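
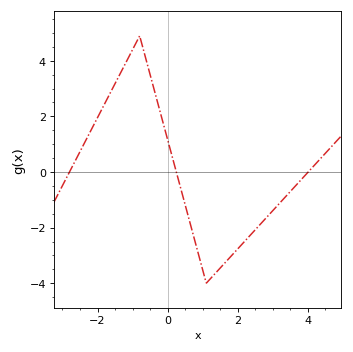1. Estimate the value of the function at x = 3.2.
-1.11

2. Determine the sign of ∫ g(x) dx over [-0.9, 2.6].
negative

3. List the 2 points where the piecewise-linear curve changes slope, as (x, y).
(-0.8, 4.9); (1.1, -4)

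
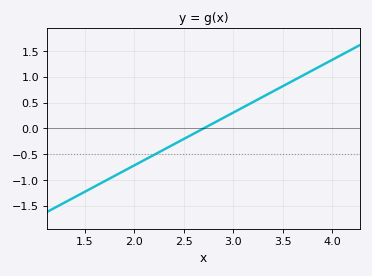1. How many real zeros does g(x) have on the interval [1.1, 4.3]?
1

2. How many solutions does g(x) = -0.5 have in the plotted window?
1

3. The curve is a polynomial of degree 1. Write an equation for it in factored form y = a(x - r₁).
y = 1.02(x - 2.7)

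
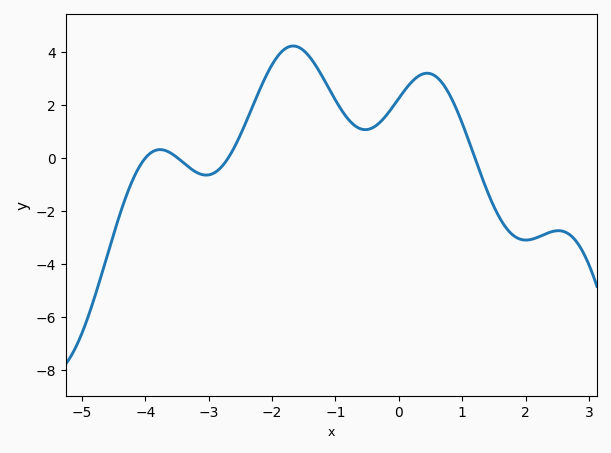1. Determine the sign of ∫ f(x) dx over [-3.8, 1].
positive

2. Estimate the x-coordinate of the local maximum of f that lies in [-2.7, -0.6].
-1.6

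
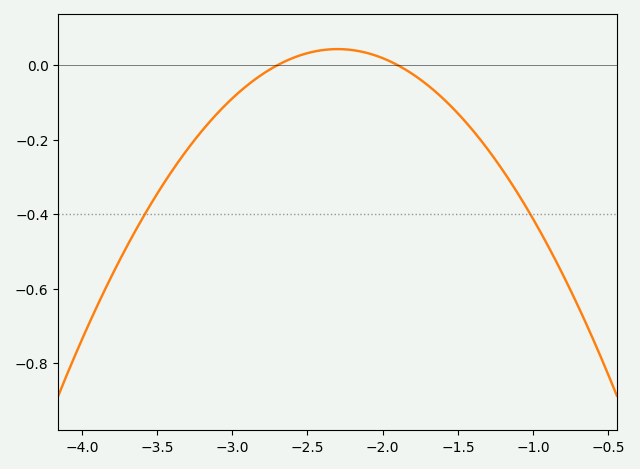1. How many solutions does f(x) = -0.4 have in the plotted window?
2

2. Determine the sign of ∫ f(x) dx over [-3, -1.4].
negative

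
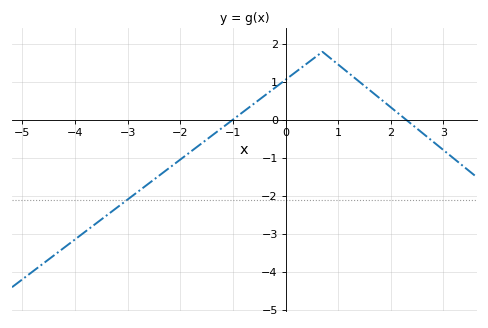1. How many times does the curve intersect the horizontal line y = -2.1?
1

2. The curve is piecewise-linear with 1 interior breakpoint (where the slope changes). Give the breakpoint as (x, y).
(0.7, 1.8)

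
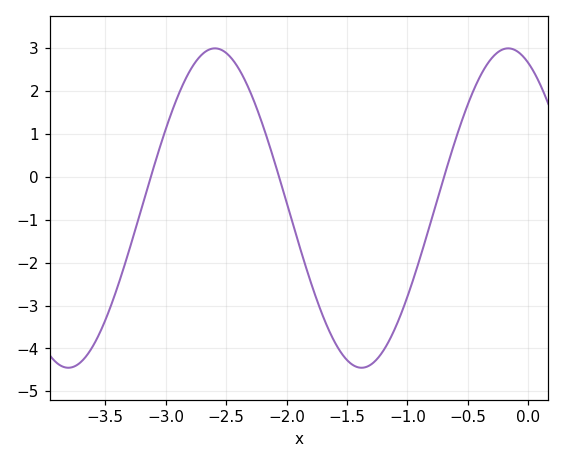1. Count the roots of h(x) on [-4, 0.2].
3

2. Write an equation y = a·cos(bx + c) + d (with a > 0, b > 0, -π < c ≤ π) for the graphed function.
y = 3.72cos(2.59x + 0.432) - 0.73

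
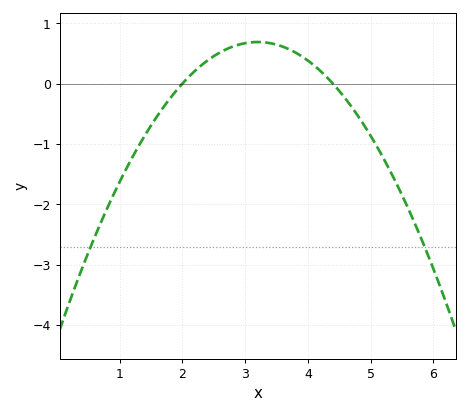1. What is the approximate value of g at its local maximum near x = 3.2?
0.7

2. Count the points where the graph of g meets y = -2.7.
2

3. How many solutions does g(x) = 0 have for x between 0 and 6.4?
2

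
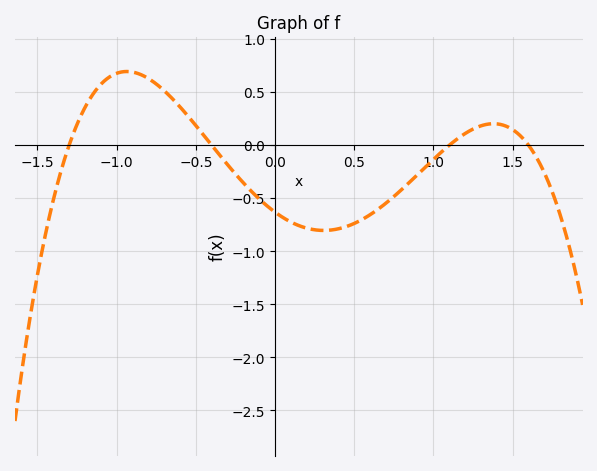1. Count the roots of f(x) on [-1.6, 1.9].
4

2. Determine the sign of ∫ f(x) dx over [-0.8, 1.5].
negative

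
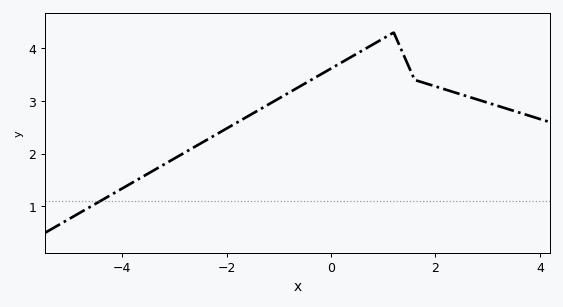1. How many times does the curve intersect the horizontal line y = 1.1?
1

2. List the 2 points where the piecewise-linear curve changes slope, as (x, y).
(1.2, 4.3); (1.6, 3.4)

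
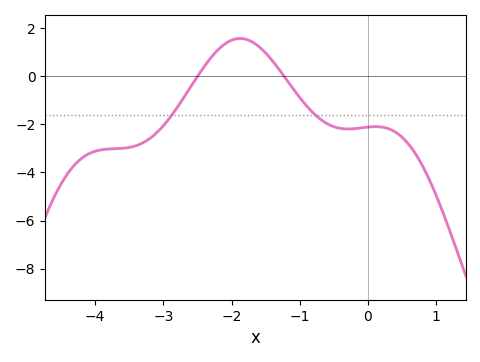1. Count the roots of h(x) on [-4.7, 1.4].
2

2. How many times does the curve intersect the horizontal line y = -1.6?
2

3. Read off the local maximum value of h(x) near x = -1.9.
1.6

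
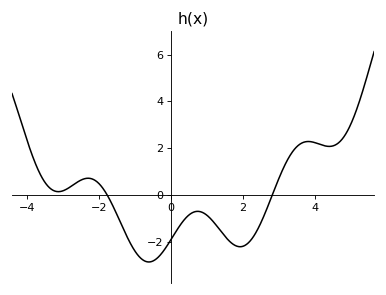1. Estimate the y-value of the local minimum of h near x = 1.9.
-2.2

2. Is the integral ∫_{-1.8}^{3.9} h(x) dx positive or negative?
negative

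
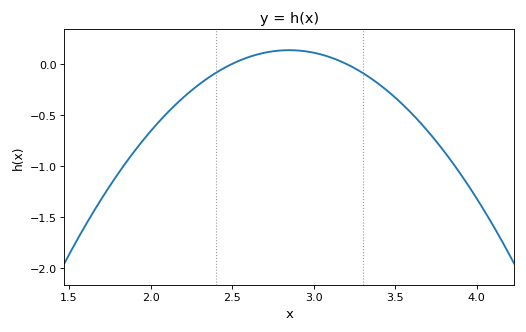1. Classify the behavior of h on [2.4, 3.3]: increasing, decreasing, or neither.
neither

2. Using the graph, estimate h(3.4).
-0.198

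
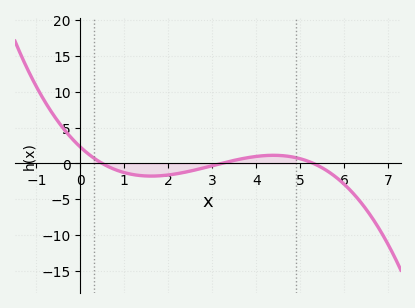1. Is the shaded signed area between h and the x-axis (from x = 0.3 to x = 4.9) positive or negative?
negative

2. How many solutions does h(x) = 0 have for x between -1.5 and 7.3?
3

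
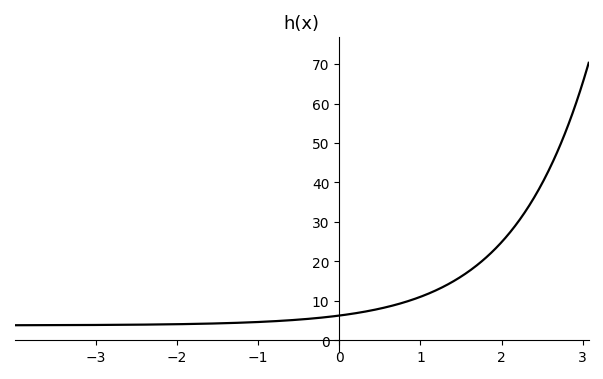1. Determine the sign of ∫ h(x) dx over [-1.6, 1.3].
positive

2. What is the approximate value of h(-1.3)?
4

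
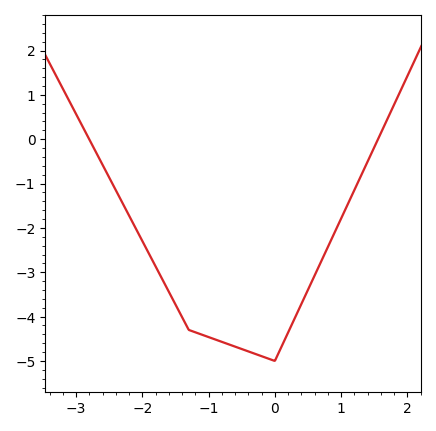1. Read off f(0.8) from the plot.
-2.43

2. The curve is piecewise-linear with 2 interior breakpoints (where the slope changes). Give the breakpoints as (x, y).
(-1.3, -4.3); (0, -5)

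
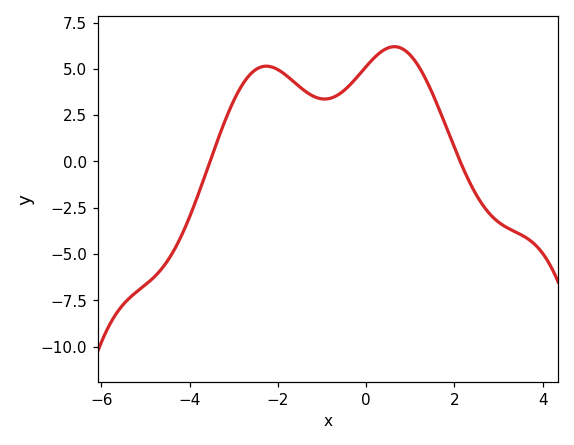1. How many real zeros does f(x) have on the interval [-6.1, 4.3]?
2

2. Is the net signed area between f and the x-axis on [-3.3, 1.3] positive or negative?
positive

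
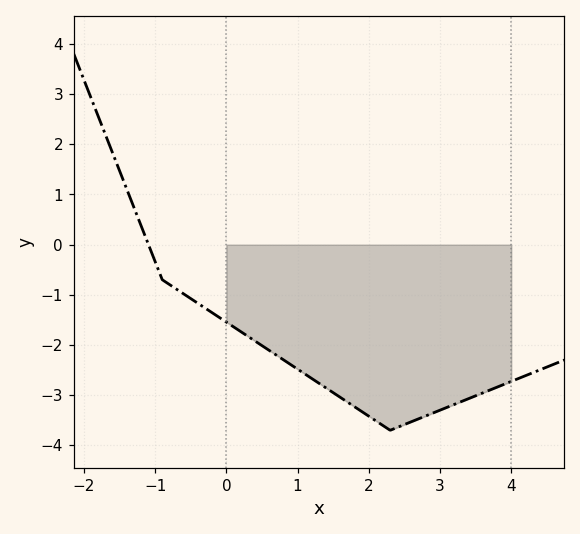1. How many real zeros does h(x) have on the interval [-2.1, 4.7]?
1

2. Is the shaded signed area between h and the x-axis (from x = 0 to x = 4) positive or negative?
negative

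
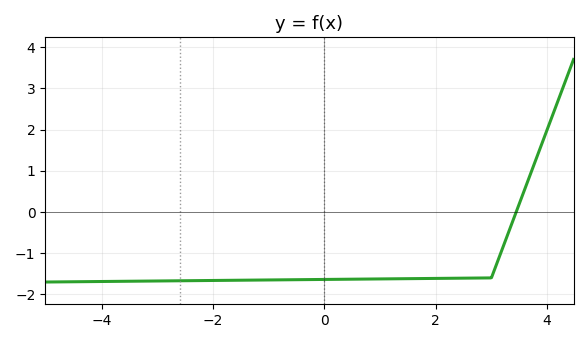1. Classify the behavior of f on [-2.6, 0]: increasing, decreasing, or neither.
increasing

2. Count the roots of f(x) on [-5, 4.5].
1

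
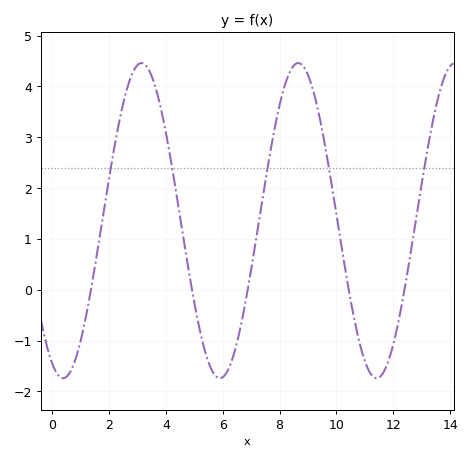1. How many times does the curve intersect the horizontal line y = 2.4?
5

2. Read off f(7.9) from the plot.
3.4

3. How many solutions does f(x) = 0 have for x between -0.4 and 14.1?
5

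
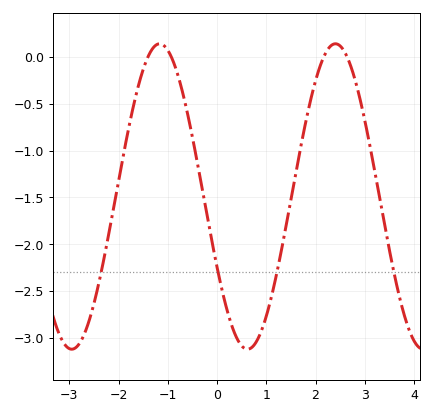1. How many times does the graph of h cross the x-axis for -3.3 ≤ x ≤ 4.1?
4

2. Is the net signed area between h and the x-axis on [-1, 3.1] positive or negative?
negative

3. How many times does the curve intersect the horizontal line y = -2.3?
4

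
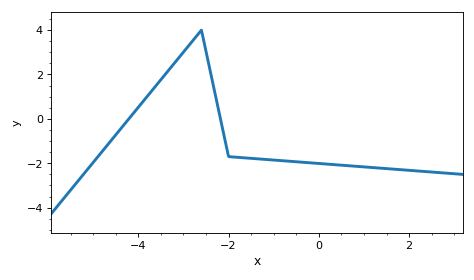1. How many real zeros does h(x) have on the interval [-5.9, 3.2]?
2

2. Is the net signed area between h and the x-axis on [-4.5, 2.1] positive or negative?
negative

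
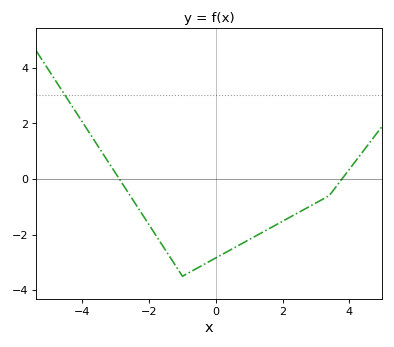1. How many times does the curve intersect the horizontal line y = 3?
1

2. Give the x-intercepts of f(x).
-2.8, 3.8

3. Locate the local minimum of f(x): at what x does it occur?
-1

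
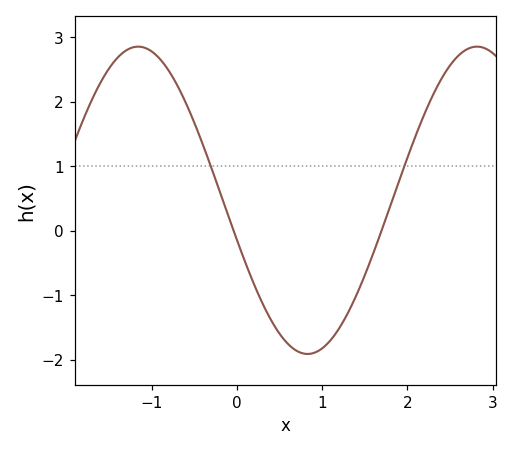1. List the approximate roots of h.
0, 1.7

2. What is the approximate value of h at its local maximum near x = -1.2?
2.8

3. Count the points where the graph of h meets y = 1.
2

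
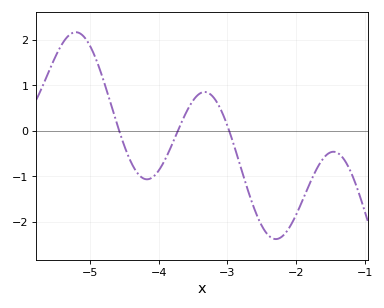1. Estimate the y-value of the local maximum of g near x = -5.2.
2.17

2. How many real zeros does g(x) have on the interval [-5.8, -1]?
3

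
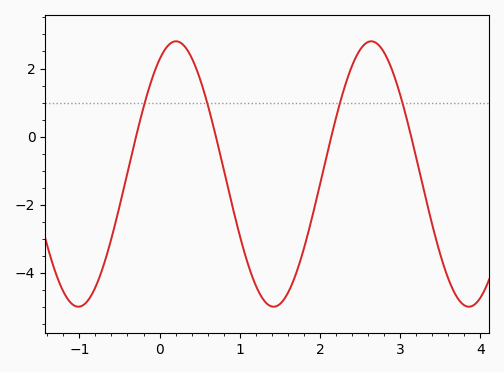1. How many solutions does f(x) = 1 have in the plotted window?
4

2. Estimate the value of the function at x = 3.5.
-3.45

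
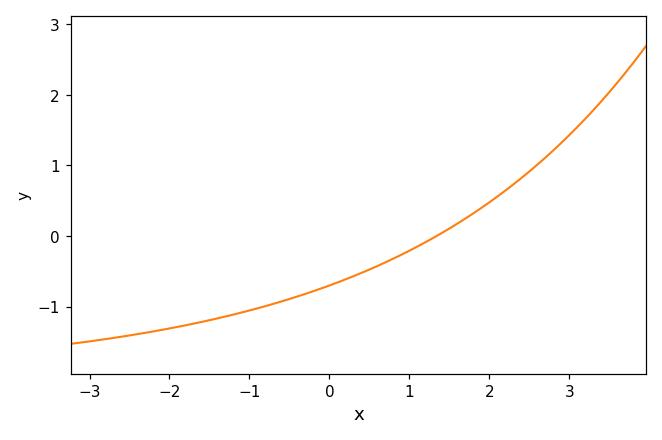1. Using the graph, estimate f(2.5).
0.915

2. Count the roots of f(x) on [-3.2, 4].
1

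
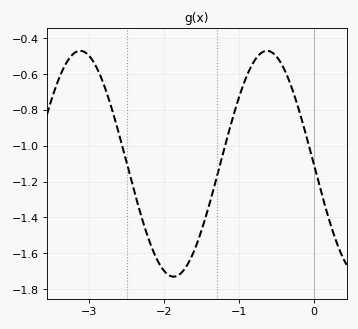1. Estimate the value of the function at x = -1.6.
-1.58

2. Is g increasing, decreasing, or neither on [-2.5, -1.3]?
neither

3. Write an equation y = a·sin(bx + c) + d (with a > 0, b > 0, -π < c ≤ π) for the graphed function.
y = 0.63sin(2.5x - 3.1) - 1.1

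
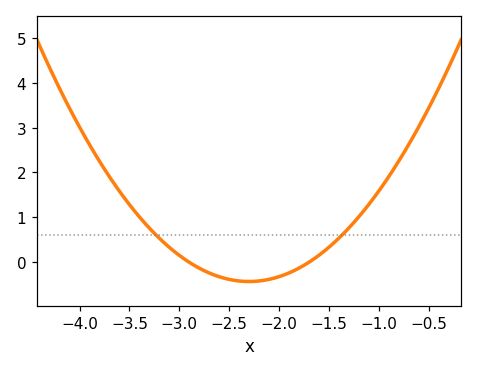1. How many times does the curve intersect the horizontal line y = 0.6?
2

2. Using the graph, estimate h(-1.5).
0.3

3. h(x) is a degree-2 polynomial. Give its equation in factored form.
y = 1.19(x + 2.9)(x + 1.7)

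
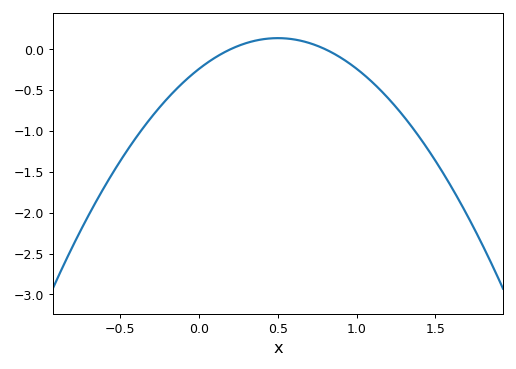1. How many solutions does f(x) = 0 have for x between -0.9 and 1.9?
2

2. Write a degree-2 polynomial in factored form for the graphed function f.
y = -1.5(x - 0.2)(x - 0.8)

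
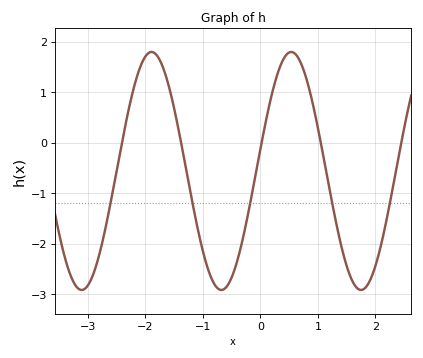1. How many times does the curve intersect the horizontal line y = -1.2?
5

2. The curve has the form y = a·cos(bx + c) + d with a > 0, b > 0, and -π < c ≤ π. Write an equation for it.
y = 2.36cos(2.59x - 1.39) - 0.56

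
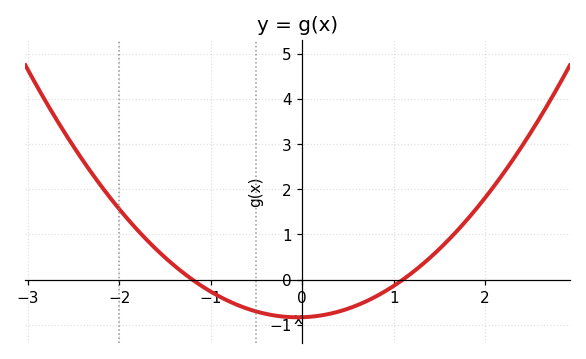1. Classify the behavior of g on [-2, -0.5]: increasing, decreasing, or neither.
decreasing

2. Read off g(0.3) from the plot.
-0.756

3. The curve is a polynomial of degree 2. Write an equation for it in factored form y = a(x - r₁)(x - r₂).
y = 0.63(x + 1.2)(x - 1.1)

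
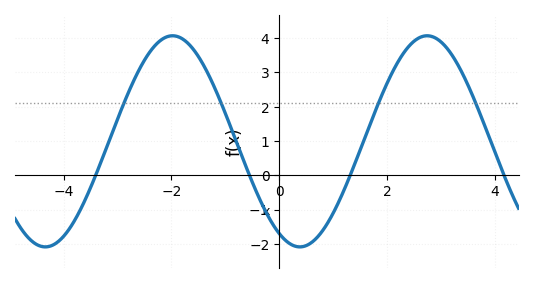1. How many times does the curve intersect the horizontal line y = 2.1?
4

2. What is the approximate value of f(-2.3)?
3.79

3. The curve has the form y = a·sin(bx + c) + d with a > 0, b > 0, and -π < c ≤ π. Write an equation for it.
y = 3.08sin(1.33x - 2.08) + 0.99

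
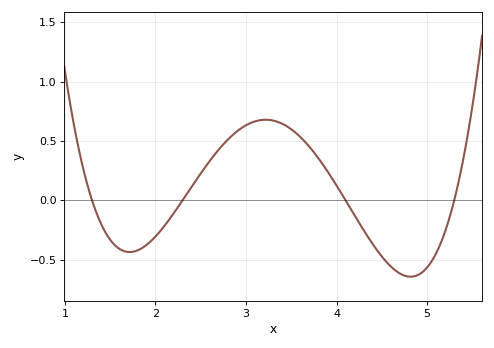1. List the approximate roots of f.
1.3, 2.3, 4.1, 5.3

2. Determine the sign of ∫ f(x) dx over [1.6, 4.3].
positive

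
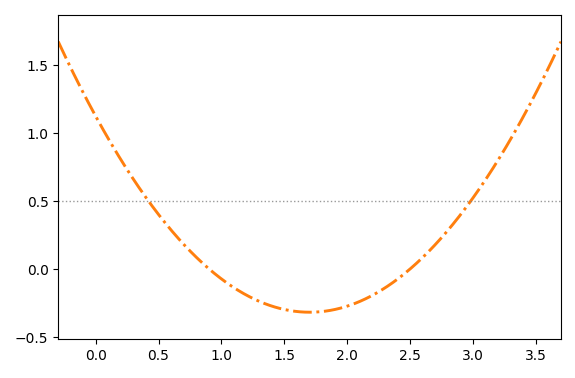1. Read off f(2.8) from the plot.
0.285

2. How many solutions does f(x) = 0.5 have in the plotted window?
2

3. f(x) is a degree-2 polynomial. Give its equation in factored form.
y = 0.5(x - 0.9)(x - 2.5)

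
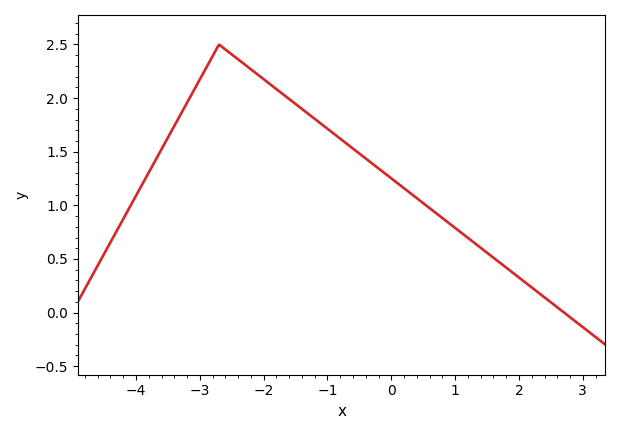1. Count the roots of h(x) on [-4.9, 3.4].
1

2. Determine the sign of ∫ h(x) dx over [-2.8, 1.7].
positive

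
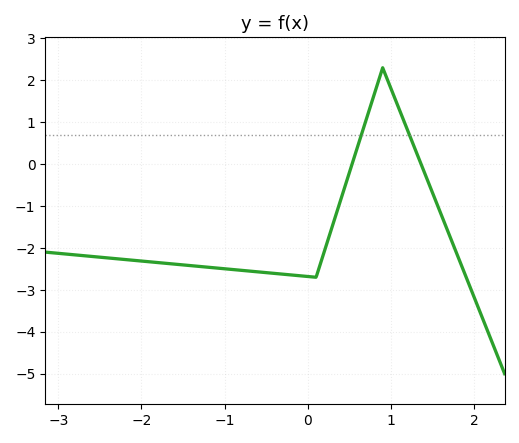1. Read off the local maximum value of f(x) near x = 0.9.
2.3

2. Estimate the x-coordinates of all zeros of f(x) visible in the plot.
0.532, 1.36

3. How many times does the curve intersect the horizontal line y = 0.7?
2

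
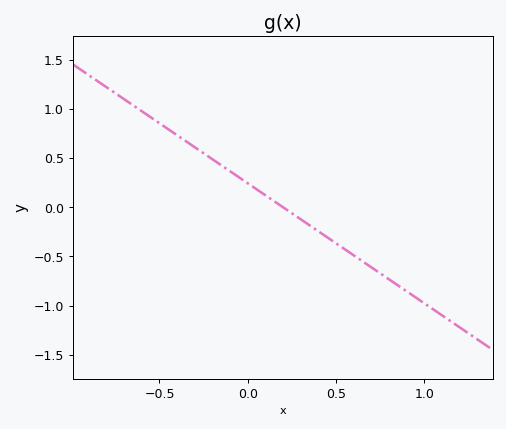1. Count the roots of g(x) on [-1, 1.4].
1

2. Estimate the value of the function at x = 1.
-1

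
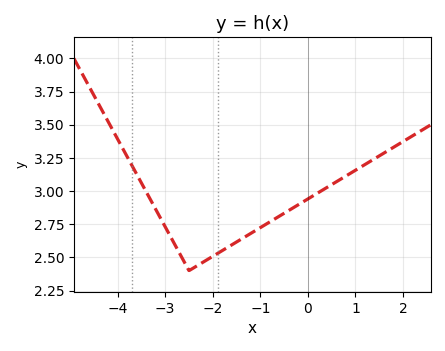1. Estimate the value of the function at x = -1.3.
2.66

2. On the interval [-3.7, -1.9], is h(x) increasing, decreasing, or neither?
neither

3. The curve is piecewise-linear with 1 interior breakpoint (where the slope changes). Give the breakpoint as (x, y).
(-2.5, 2.4)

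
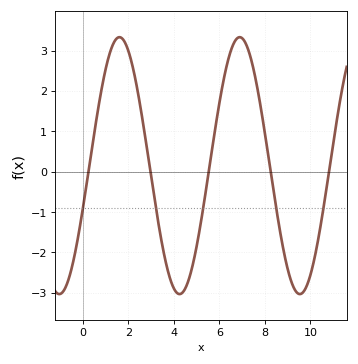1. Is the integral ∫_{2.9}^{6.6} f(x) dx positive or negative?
negative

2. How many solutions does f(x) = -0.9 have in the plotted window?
5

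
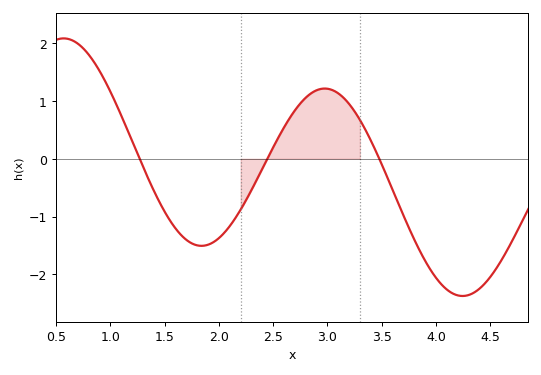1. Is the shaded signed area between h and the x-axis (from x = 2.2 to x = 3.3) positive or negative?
positive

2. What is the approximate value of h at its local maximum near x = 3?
1.21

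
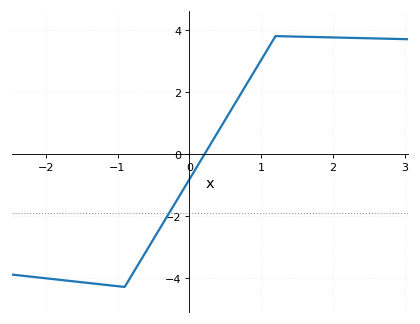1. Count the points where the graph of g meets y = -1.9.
1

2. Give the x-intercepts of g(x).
0.215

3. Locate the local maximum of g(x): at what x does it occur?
1.2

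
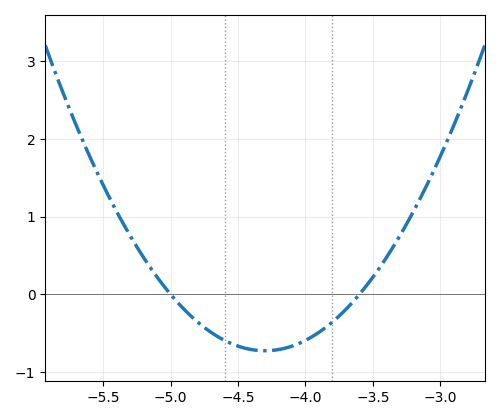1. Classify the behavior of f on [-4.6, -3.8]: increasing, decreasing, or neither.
neither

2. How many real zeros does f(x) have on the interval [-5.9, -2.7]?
2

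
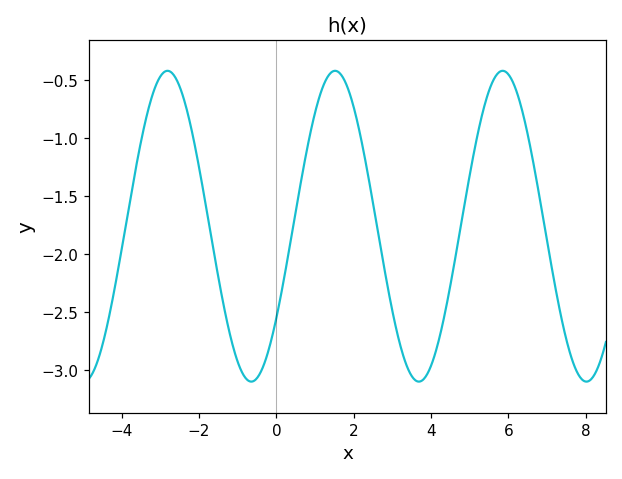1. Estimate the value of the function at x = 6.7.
-1.31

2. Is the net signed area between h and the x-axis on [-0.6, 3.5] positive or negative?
negative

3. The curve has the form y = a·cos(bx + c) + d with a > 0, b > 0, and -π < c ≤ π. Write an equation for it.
y = 1.34cos(1.45x - 2.2) - 1.76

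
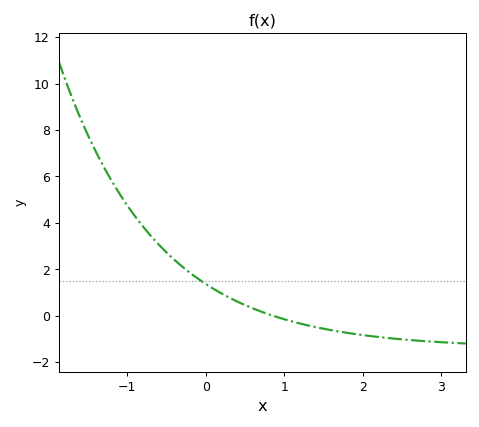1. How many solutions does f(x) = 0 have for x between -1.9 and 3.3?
1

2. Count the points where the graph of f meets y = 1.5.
1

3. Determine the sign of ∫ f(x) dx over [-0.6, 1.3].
positive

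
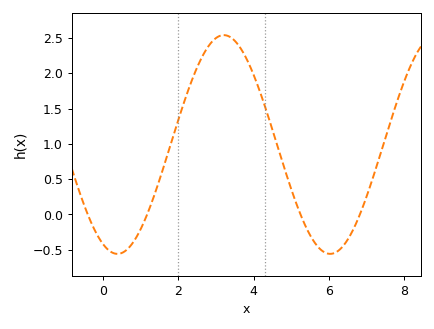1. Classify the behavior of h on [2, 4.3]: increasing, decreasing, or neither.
neither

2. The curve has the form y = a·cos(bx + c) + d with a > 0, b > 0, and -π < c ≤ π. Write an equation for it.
y = 1.55cos(1.1x + 2.7) + 0.99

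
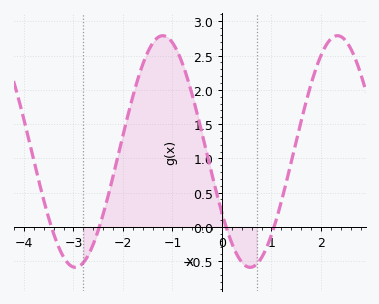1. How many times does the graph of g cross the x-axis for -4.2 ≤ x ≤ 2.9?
4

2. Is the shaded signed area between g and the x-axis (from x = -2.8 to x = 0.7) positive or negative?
positive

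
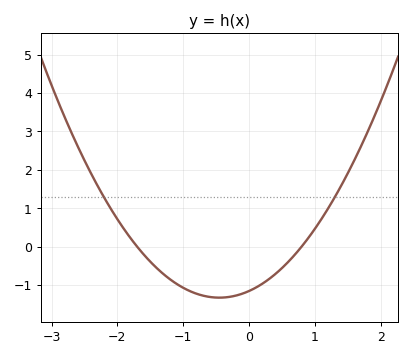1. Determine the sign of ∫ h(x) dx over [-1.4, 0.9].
negative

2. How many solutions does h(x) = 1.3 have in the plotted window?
2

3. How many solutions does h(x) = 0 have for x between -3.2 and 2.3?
2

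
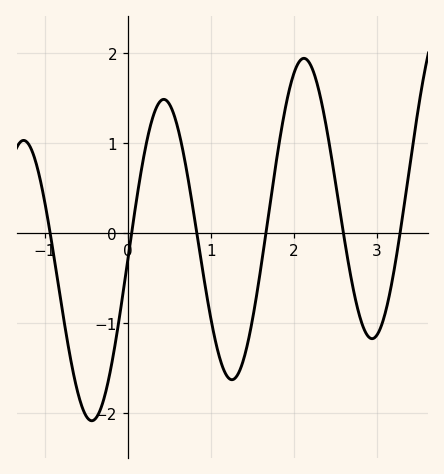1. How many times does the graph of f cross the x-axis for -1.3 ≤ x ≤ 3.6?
6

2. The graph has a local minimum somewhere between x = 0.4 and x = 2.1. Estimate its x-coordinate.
1.26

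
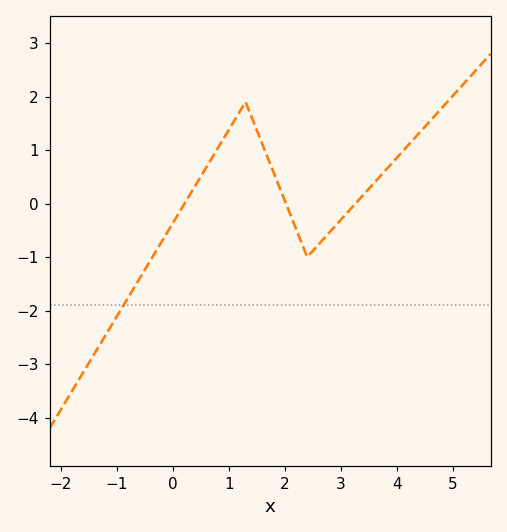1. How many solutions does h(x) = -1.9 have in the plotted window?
1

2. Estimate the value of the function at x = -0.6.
-1.4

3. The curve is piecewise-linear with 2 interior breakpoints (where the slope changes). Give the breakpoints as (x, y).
(1.3, 1.9); (2.4, -1)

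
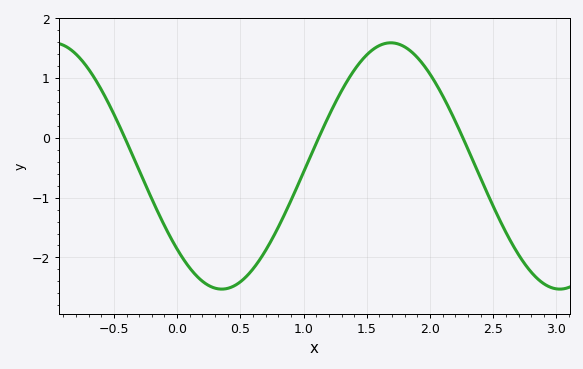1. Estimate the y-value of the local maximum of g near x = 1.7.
1.59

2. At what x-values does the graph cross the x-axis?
-0.414, 1.12, 2.26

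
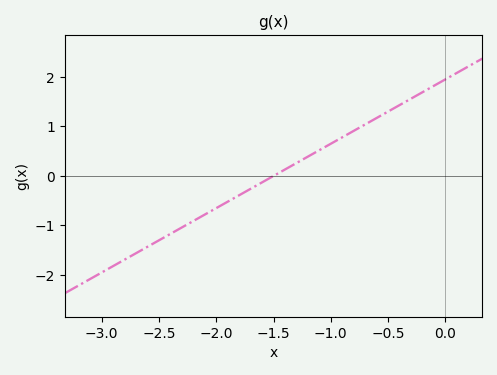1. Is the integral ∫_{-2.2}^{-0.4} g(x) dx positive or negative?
positive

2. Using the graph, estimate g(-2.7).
-1.6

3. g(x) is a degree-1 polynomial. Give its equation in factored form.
y = 1.3(x + 1.5)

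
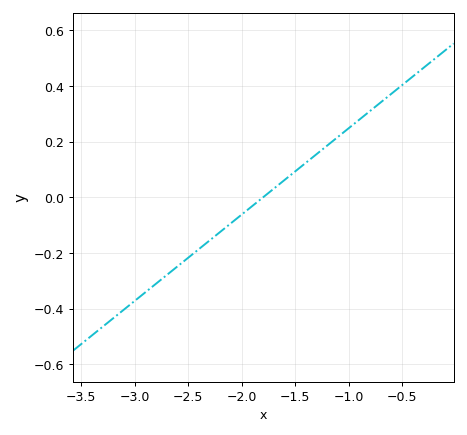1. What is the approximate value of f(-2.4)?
-0.186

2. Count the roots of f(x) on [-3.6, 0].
1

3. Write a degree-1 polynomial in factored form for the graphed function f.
y = 0.31(x + 1.8)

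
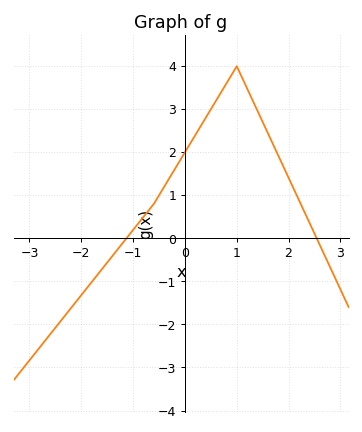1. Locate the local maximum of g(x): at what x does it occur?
1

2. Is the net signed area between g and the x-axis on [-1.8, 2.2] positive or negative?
positive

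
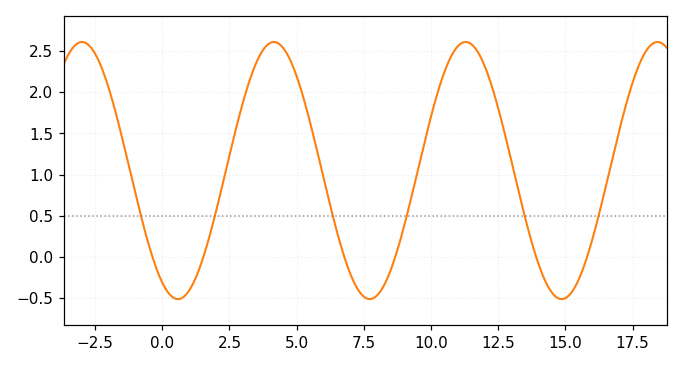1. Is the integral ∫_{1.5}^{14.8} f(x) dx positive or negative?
positive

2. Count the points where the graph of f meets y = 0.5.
6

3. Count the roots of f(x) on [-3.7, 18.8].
6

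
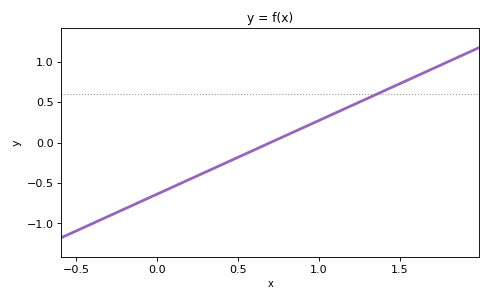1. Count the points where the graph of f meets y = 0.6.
1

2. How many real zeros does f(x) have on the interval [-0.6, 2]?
1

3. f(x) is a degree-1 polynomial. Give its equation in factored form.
y = 0.91(x - 0.7)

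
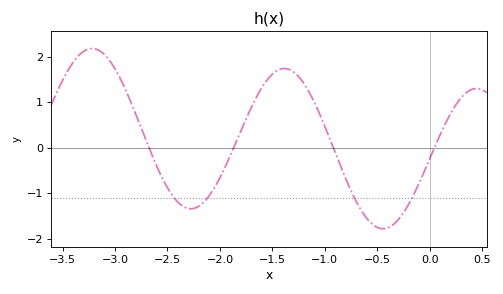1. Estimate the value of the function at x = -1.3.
1.67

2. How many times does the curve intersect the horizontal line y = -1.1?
4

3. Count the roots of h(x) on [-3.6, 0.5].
4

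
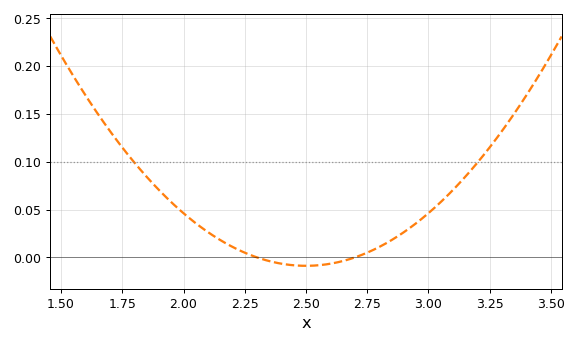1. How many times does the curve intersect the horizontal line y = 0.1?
2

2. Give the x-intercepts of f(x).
2.3, 2.7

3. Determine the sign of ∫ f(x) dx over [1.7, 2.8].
positive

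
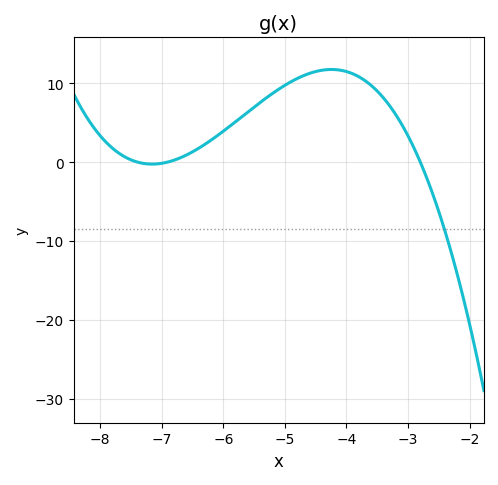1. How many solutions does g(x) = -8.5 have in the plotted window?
1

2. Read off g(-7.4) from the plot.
0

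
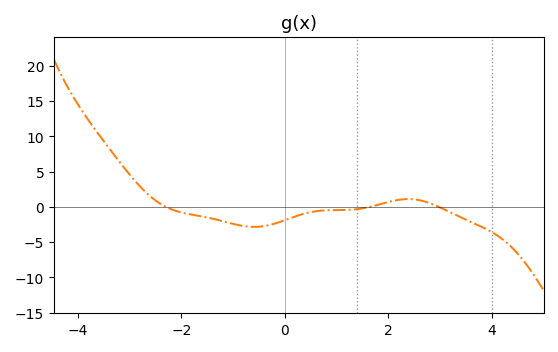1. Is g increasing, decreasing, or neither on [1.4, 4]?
neither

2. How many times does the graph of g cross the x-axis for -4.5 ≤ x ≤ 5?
3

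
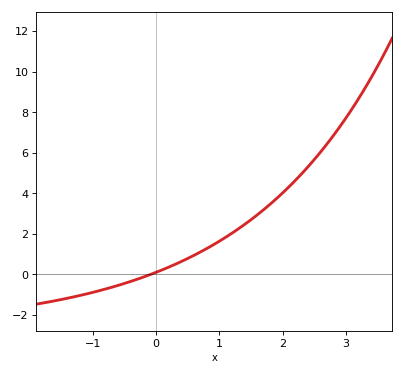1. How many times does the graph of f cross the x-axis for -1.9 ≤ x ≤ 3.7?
1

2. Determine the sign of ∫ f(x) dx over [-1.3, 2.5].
positive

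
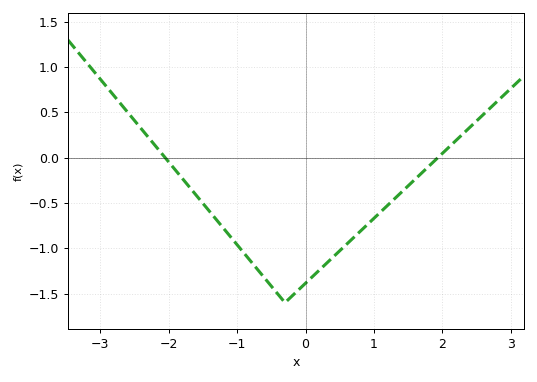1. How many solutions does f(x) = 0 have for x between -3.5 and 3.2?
2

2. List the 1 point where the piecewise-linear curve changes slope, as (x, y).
(-0.3, -1.6)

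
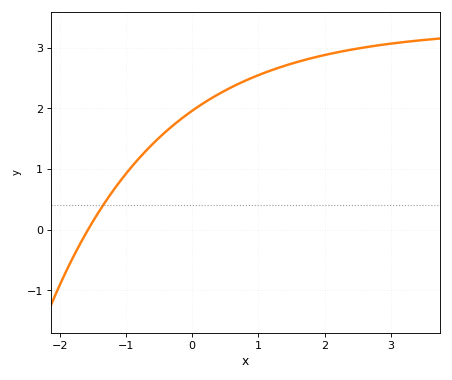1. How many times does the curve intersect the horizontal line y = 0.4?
1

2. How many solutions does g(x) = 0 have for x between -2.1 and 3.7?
1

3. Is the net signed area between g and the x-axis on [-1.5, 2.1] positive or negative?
positive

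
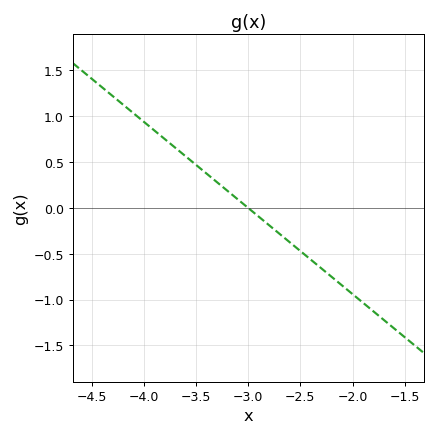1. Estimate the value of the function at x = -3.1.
0.1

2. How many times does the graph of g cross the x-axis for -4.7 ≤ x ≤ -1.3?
1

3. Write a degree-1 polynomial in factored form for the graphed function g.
y = -0.94(x + 3)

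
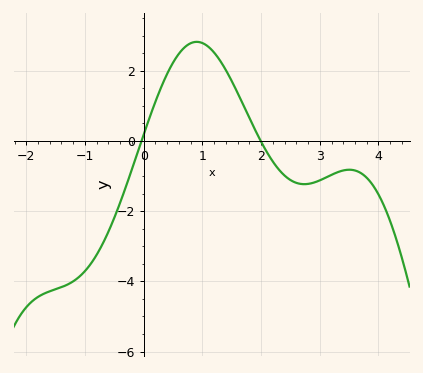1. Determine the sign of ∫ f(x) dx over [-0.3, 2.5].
positive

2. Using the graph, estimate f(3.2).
-0.967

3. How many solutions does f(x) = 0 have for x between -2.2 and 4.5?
2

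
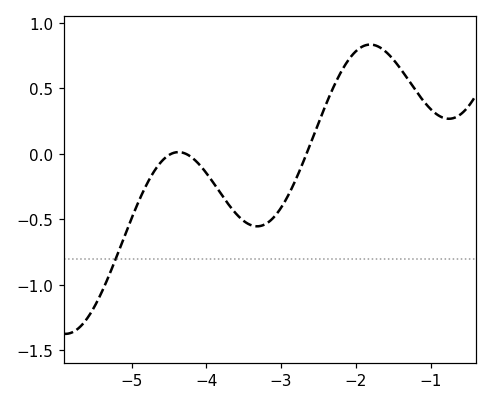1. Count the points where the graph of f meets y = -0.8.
1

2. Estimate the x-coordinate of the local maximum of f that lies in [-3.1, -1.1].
-1.8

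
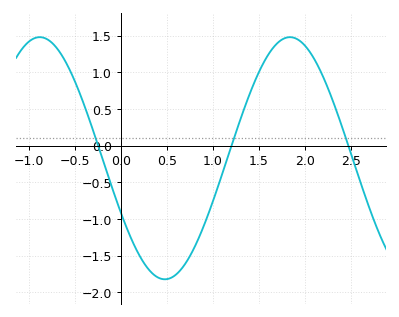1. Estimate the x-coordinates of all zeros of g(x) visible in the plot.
-0.2, 1.2, 2.5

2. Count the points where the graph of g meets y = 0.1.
3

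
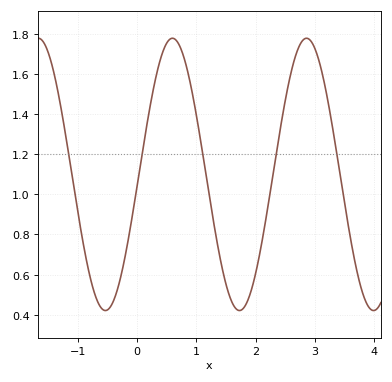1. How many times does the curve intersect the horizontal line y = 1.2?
5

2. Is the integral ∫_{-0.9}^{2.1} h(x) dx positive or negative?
positive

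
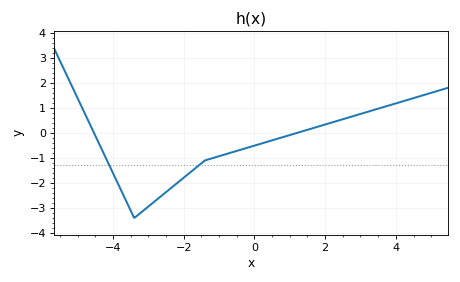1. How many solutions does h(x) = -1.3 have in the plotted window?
2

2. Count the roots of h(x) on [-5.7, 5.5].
2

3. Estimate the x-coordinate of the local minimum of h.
-3.4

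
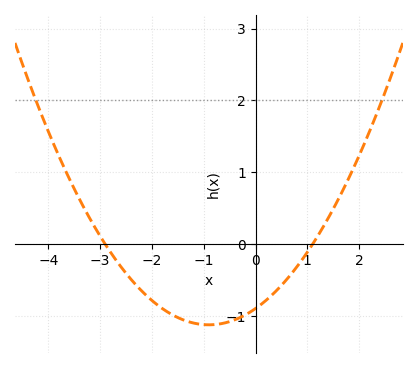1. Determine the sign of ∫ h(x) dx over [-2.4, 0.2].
negative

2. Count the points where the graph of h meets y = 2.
2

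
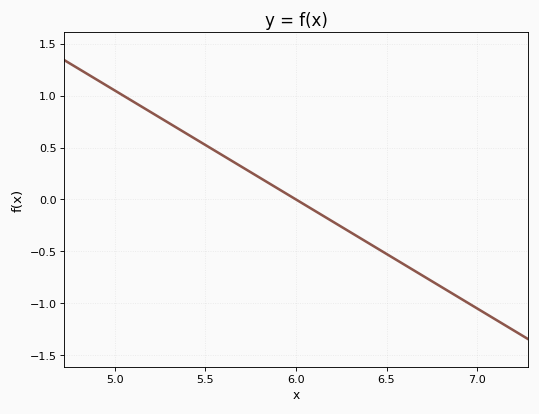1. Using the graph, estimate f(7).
-1.05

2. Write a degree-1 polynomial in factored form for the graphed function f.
y = -1.05(x - 6)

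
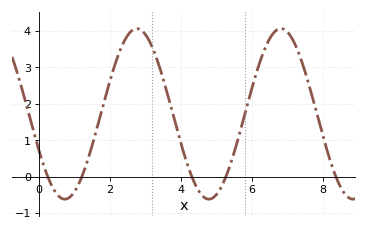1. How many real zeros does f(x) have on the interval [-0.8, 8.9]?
5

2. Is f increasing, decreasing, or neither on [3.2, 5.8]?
neither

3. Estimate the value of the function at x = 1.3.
0.221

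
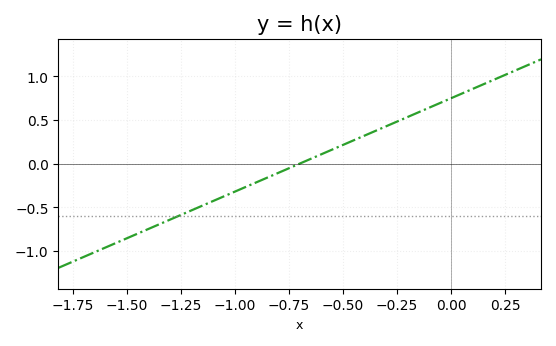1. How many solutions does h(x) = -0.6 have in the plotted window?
1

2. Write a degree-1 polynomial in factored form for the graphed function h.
y = 1.07(x + 0.7)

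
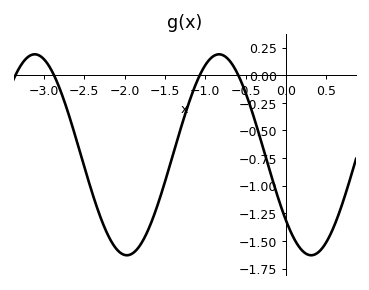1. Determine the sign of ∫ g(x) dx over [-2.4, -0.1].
negative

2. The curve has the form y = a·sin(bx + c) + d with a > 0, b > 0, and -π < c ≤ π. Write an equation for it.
y = 0.91sin(2.75x - 2.43) - 0.72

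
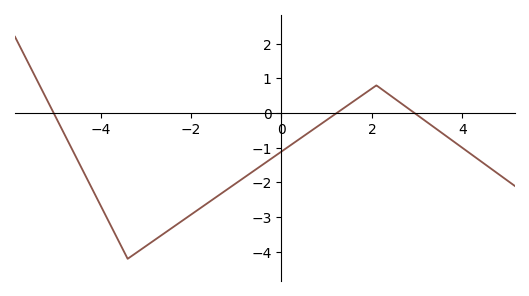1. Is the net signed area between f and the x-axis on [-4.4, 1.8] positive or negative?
negative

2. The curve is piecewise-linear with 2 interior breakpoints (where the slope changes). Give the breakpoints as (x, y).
(-3.4, -4.2); (2.1, 0.8)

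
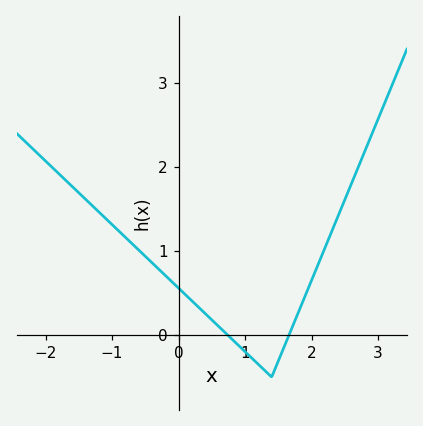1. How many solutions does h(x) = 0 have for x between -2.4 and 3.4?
2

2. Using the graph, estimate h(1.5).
-0.308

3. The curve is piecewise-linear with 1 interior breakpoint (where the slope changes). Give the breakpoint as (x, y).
(1.4, -0.5)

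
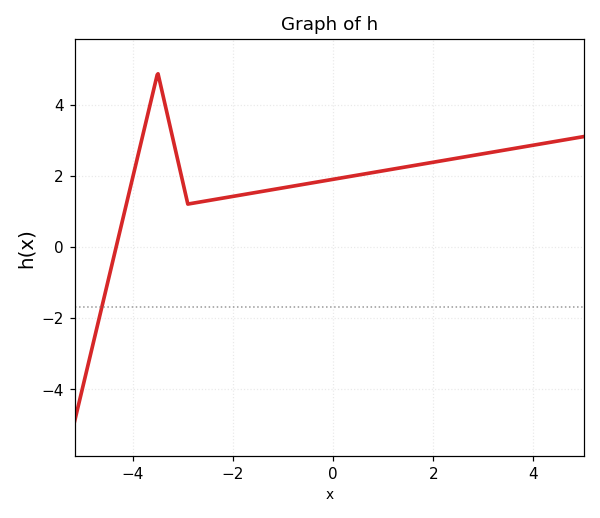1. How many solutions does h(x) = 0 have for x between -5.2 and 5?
1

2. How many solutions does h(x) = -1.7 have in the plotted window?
1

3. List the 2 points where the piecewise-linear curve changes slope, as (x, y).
(-3.5, 4.9); (-2.9, 1.2)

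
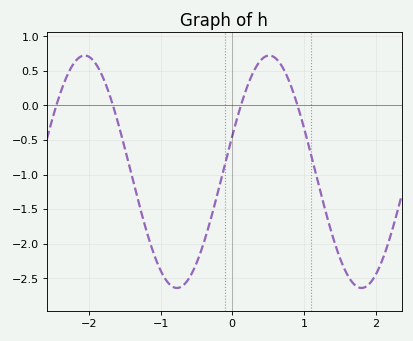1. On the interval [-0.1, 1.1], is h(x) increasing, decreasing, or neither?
neither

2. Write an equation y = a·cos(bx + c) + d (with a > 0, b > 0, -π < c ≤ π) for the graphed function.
y = 1.68cos(2.44x - 1.26) - 0.96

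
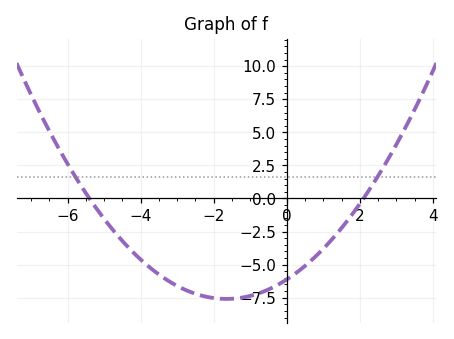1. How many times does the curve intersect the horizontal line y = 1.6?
2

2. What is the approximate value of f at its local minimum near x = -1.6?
-7.59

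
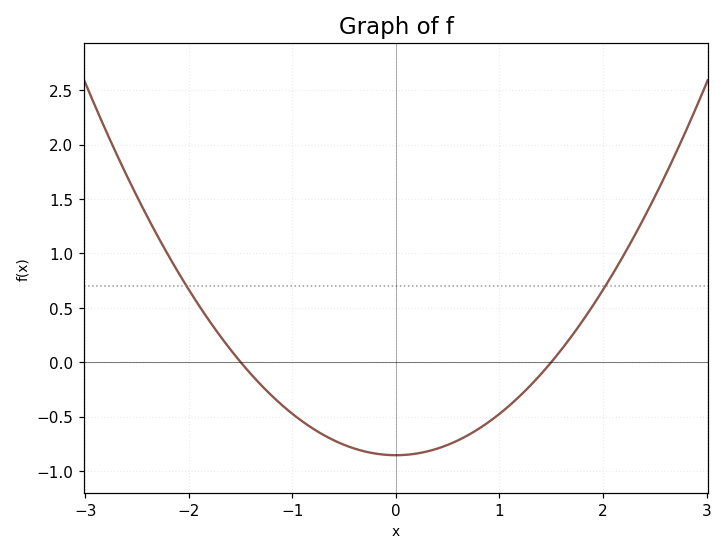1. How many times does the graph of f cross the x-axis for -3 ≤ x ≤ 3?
2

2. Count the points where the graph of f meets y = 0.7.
2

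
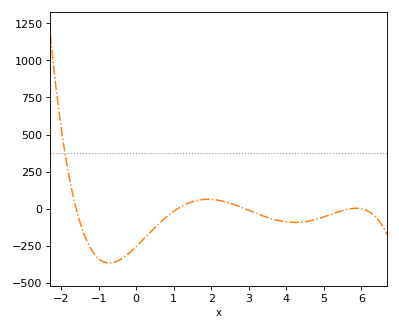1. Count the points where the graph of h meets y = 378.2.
1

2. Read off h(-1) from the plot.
-336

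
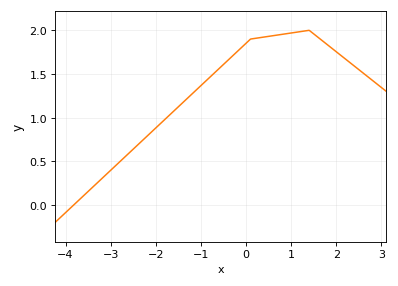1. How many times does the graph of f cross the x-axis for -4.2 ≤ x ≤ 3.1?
1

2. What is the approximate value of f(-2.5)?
0.64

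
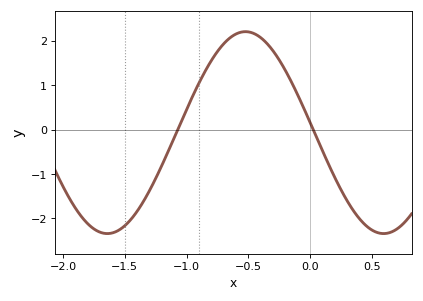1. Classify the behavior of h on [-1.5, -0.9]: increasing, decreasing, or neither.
increasing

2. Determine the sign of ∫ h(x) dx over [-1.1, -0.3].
positive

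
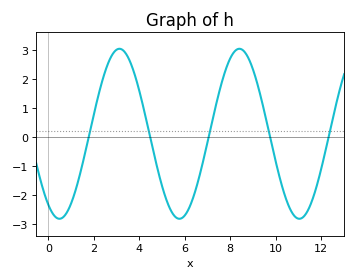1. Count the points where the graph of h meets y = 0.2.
5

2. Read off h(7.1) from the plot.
0.1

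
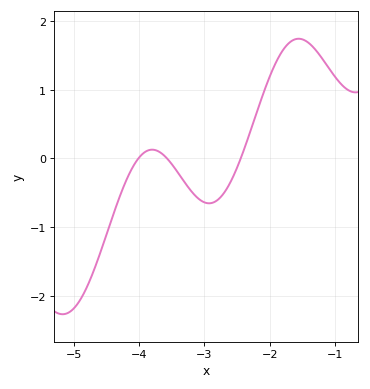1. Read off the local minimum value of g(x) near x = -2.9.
-0.7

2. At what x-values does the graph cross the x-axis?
-4, -3.6, -2.4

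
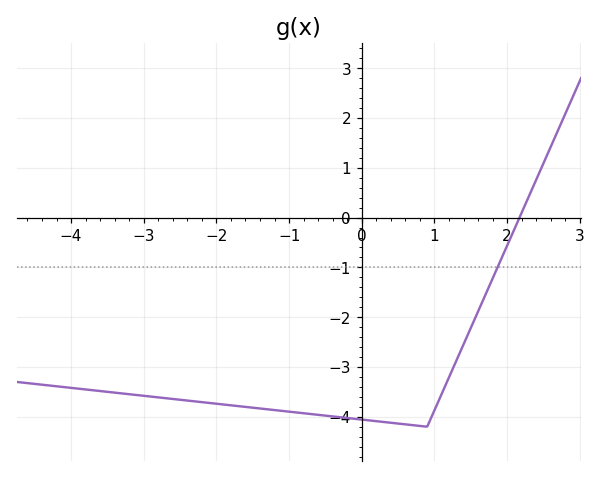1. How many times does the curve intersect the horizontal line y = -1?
1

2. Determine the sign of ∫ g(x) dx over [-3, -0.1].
negative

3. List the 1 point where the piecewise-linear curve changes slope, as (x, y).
(0.9, -4.2)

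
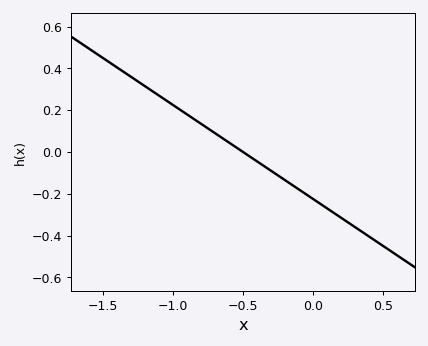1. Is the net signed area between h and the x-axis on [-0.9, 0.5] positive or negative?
negative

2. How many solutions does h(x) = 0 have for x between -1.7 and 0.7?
1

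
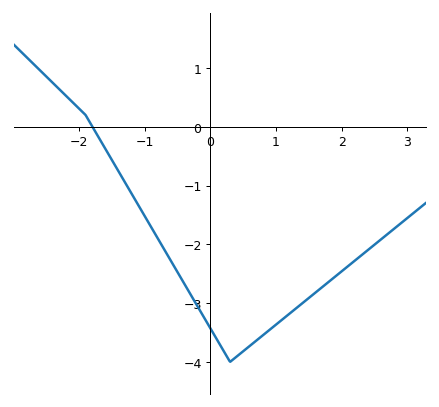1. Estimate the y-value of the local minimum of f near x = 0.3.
-4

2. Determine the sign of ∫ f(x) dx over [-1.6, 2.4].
negative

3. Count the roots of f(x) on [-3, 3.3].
1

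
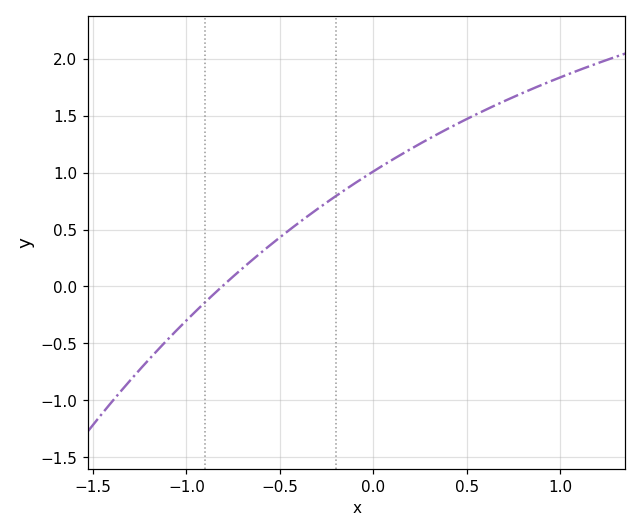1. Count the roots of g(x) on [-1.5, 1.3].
1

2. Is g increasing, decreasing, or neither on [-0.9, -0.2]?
increasing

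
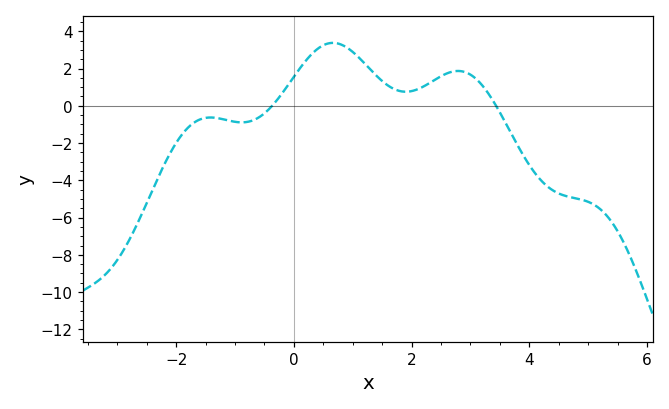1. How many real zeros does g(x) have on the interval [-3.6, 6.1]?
2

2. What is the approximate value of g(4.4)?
-4.6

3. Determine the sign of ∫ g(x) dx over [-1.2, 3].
positive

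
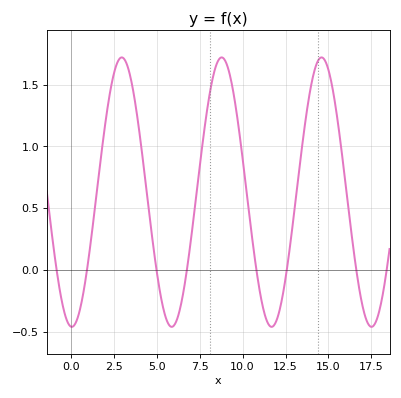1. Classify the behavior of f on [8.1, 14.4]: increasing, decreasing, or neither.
neither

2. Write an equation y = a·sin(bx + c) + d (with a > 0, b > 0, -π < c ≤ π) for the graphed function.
y = 1.09sin(1.1x - 1.6) + 0.63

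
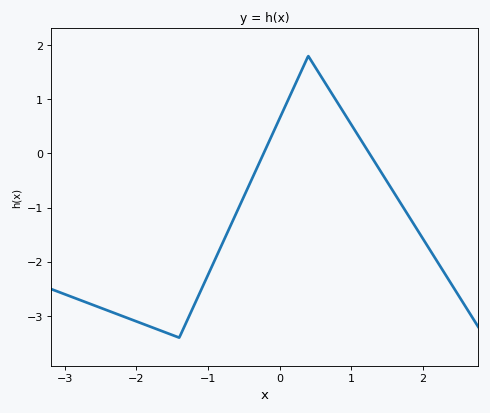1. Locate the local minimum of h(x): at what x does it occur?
-1.4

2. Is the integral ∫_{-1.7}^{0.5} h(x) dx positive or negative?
negative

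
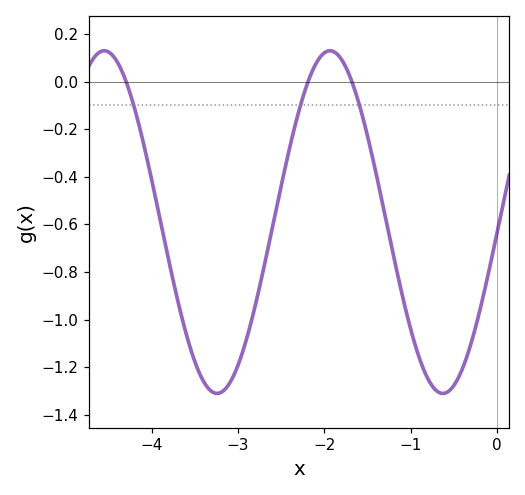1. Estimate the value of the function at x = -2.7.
-0.78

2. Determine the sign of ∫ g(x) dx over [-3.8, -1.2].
negative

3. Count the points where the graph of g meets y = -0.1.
3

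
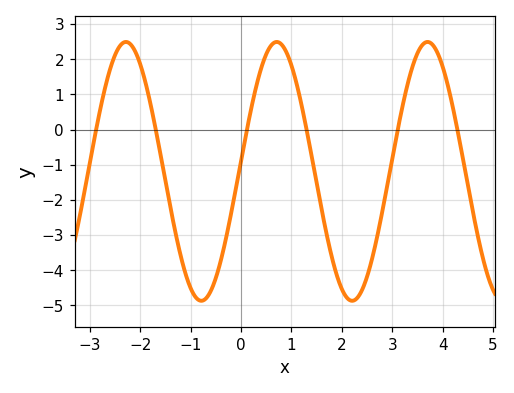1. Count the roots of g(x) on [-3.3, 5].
6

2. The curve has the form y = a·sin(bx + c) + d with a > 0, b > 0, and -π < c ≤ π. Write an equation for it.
y = 3.68sin(2.1x + 0.08) - 1.19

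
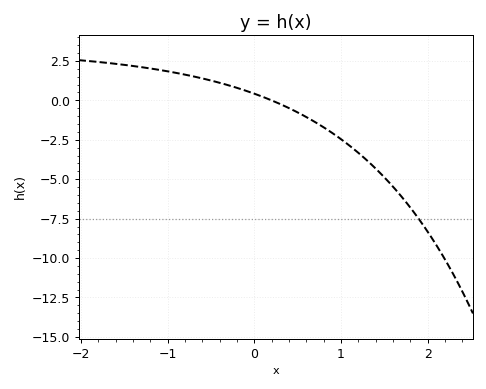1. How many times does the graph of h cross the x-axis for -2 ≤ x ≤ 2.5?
1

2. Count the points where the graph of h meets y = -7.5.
1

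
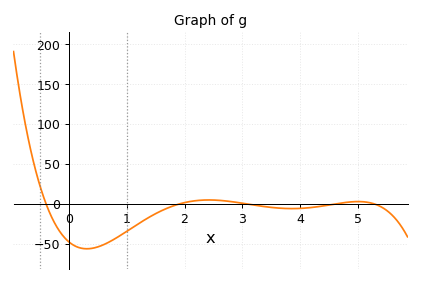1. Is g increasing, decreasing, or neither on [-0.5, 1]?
neither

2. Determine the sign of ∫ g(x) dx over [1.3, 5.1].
negative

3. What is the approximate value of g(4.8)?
2.13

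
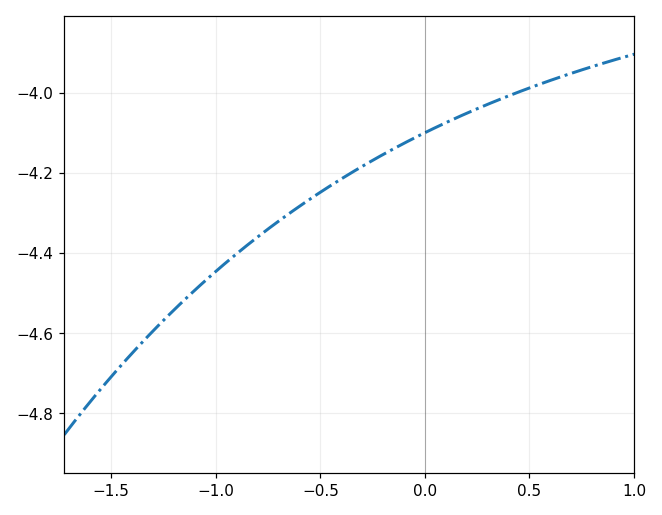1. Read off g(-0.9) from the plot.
-4.4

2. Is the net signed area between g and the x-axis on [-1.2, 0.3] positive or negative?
negative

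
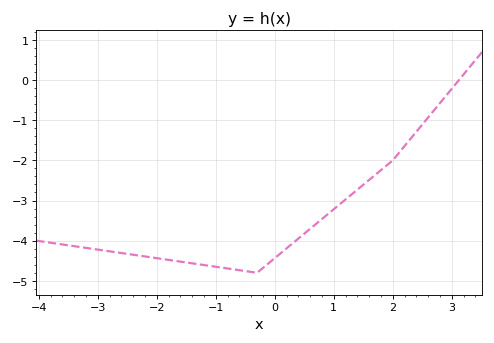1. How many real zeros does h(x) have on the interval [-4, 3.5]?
1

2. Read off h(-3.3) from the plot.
-4.2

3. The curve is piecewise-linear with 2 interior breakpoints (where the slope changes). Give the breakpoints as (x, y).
(-0.3, -4.8); (2, -2)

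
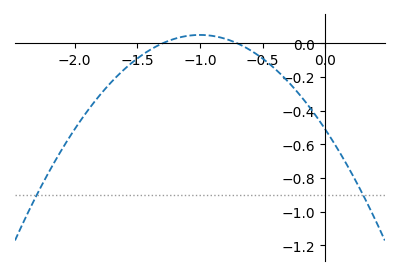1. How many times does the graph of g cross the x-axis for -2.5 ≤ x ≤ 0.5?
2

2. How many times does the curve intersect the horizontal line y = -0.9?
2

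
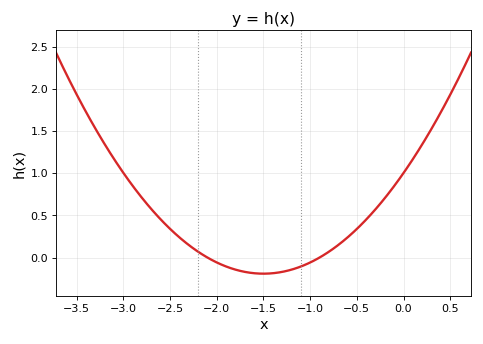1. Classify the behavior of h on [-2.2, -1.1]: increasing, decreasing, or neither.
neither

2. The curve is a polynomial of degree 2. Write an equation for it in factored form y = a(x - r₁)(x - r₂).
y = 0.53(x + 2.1)(x + 0.9)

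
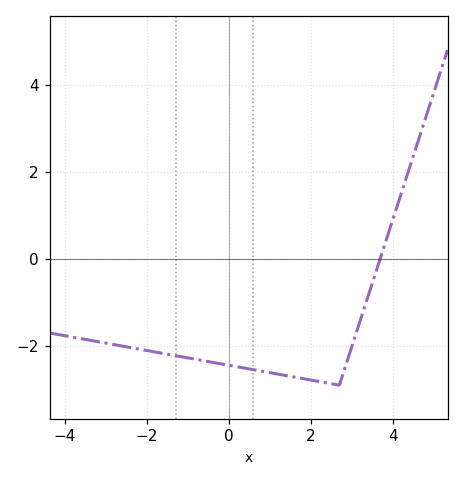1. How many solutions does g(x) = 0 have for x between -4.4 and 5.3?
1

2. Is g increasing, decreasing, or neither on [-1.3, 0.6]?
decreasing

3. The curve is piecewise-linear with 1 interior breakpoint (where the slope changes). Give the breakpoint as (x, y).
(2.7, -2.9)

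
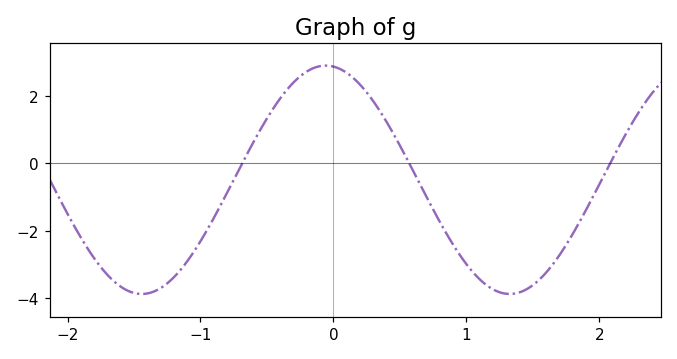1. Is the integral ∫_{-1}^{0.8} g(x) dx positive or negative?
positive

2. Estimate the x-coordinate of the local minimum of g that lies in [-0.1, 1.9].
1.33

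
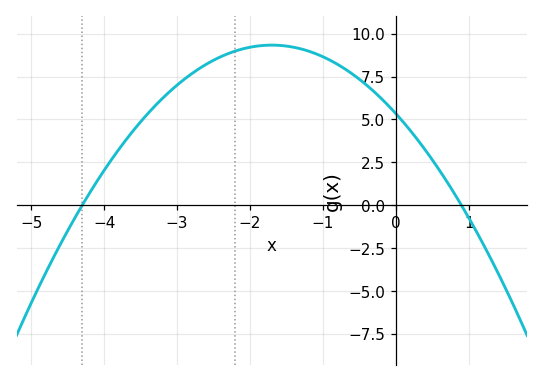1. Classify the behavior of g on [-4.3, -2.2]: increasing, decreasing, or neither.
increasing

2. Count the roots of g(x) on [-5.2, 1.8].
2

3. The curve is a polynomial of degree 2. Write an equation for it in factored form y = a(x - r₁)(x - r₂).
y = -1.38(x + 4.3)(x - 0.9)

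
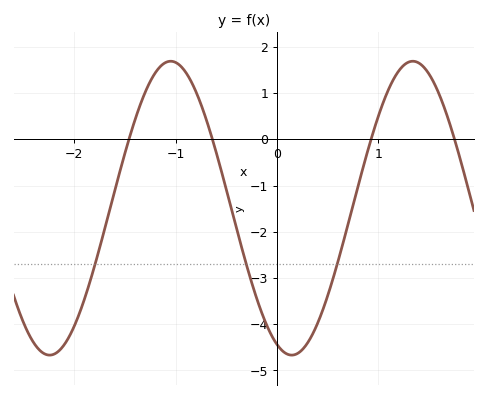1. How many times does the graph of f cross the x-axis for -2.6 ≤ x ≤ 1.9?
4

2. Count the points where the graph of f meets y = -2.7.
3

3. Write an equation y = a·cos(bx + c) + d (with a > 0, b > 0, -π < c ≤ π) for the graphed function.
y = 3.18cos(2.6x + 2.8) - 1.49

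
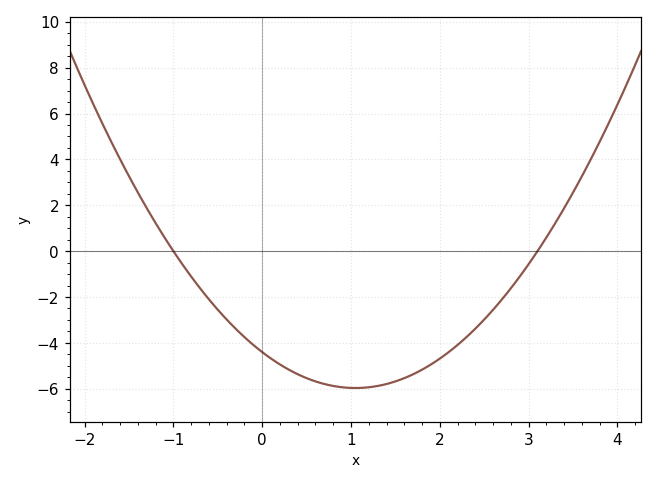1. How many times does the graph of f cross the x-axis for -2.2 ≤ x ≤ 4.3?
2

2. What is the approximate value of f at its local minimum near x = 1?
-6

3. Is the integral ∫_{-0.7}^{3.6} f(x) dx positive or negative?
negative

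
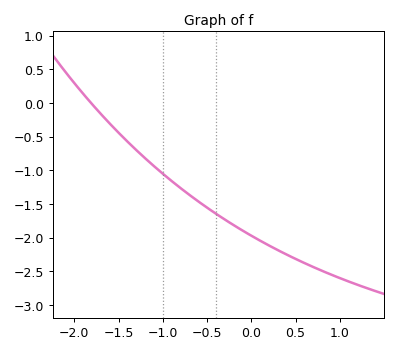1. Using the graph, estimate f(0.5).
-2.3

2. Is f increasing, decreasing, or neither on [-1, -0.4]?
decreasing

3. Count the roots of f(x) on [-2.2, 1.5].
1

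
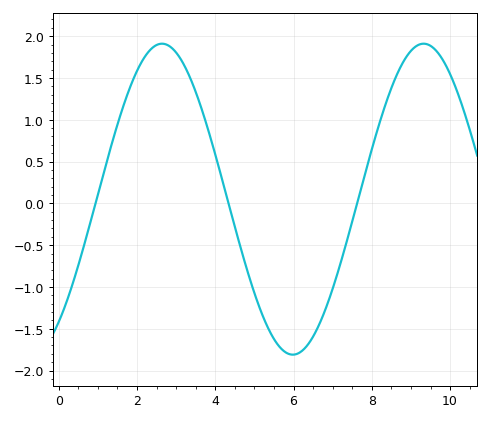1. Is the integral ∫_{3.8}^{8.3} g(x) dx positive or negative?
negative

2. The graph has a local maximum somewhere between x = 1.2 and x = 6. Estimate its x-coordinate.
2.6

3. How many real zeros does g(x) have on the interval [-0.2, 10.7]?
3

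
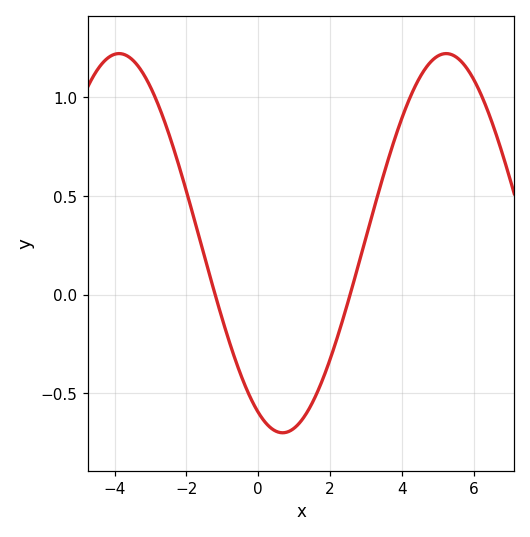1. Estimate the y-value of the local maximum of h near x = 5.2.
1.2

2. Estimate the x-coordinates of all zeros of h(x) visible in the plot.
-1.2, 2.6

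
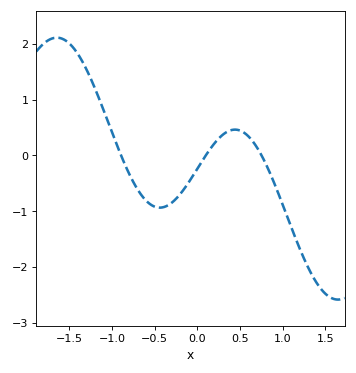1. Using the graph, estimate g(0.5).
0.446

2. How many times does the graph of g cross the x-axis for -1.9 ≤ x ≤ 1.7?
3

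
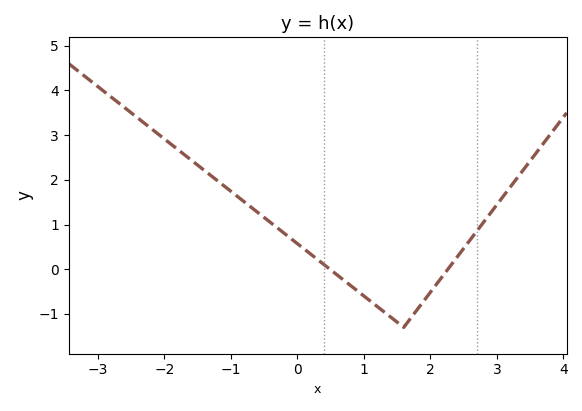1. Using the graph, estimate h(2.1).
-0.32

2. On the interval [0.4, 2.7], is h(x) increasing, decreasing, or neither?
neither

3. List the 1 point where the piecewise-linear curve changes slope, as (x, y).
(1.6, -1.3)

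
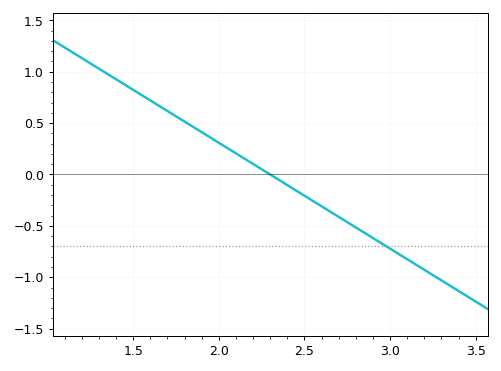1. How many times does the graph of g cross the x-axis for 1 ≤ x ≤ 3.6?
1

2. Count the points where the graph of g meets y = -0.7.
1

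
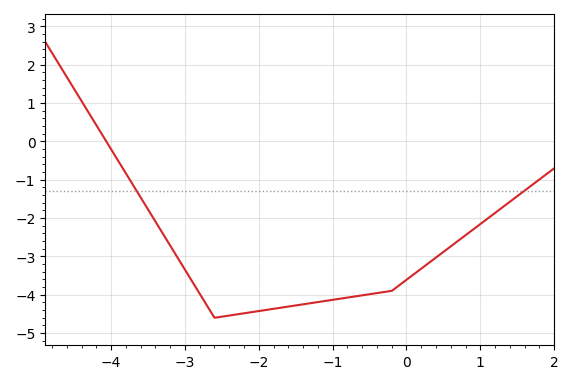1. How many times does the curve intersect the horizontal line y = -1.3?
2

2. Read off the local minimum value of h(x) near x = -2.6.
-4.6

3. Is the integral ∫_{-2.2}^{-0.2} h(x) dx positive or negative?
negative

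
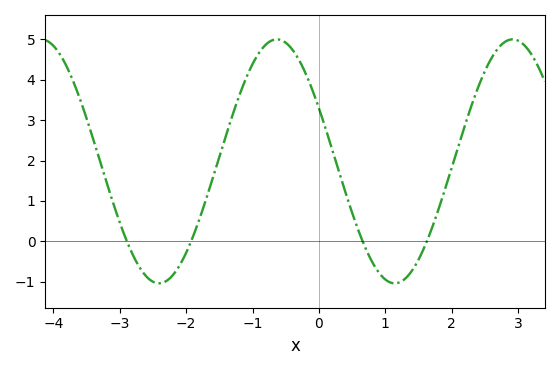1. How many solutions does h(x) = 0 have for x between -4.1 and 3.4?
4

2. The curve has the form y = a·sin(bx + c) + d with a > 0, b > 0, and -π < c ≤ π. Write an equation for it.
y = 3.02sin(1.8x + 2.7) + 1.98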